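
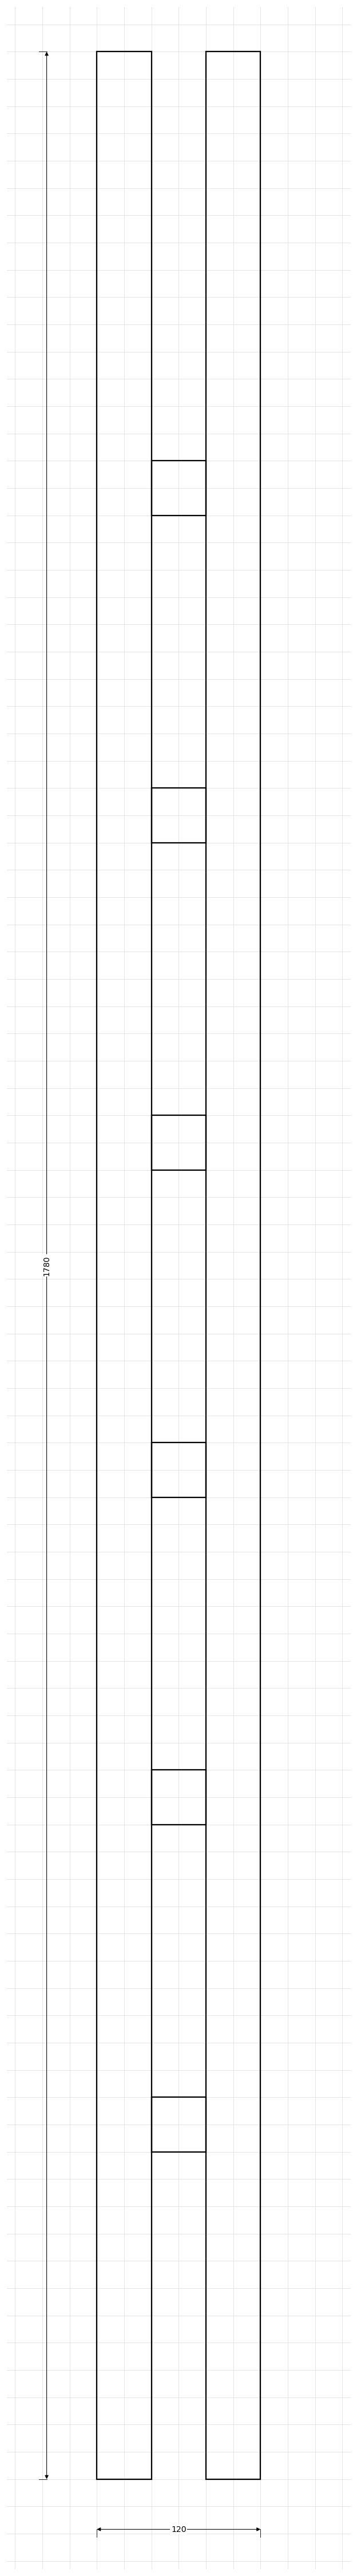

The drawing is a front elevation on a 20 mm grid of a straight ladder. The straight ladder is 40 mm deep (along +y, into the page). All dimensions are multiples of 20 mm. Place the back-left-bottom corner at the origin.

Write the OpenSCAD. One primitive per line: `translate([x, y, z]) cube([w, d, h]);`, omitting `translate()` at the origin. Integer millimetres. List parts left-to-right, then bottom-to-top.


cube([40, 40, 1780]);
translate([40, 0, 240]) cube([40, 40, 40]);
translate([40, 0, 480]) cube([40, 40, 40]);
translate([40, 0, 720]) cube([40, 40, 40]);
translate([40, 0, 960]) cube([40, 40, 40]);
translate([40, 0, 1200]) cube([40, 40, 40]);
translate([40, 0, 1440]) cube([40, 40, 40]);
translate([80, 0, 0]) cube([40, 40, 1780]);


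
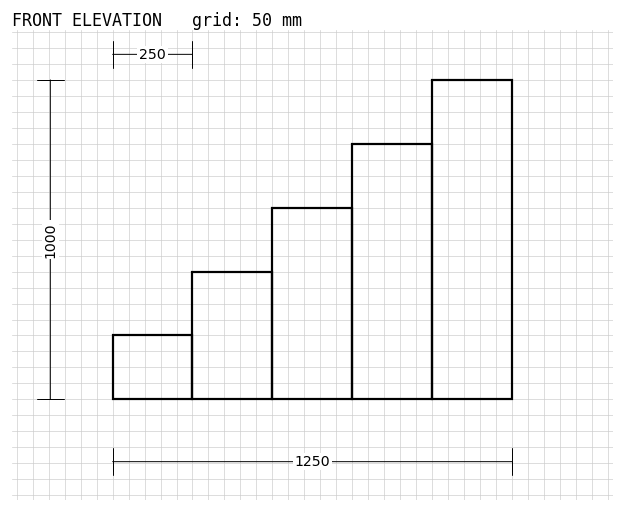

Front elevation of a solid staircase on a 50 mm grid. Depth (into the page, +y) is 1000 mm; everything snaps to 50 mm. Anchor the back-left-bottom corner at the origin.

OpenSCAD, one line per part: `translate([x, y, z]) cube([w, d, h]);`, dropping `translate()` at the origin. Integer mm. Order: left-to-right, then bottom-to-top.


cube([250, 1000, 200]);
translate([250, 0, 0]) cube([250, 1000, 400]);
translate([500, 0, 0]) cube([250, 1000, 600]);
translate([750, 0, 0]) cube([250, 1000, 800]);
translate([1000, 0, 0]) cube([250, 1000, 1000]);


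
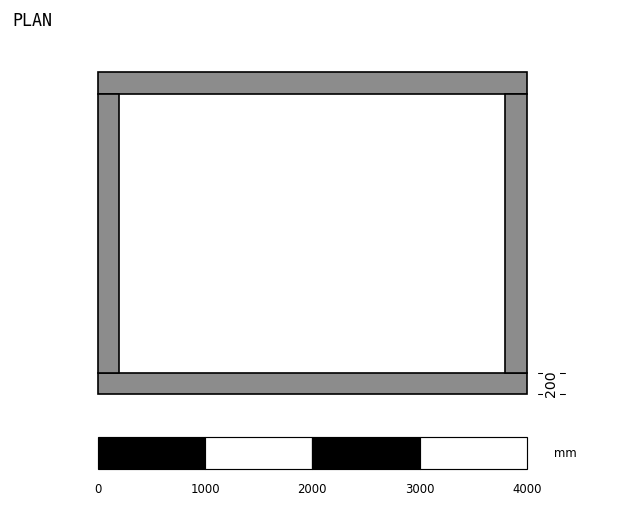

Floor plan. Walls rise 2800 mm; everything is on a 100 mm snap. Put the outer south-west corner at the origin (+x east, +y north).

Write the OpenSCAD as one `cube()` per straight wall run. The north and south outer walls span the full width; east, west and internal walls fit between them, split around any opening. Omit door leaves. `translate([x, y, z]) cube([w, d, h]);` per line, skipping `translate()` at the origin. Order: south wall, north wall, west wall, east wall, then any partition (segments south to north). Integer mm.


cube([4000, 200, 2800]);
translate([0, 2800, 0]) cube([4000, 200, 2800]);
translate([0, 200, 0]) cube([200, 2600, 2800]);
translate([3800, 200, 0]) cube([200, 2600, 2800]);


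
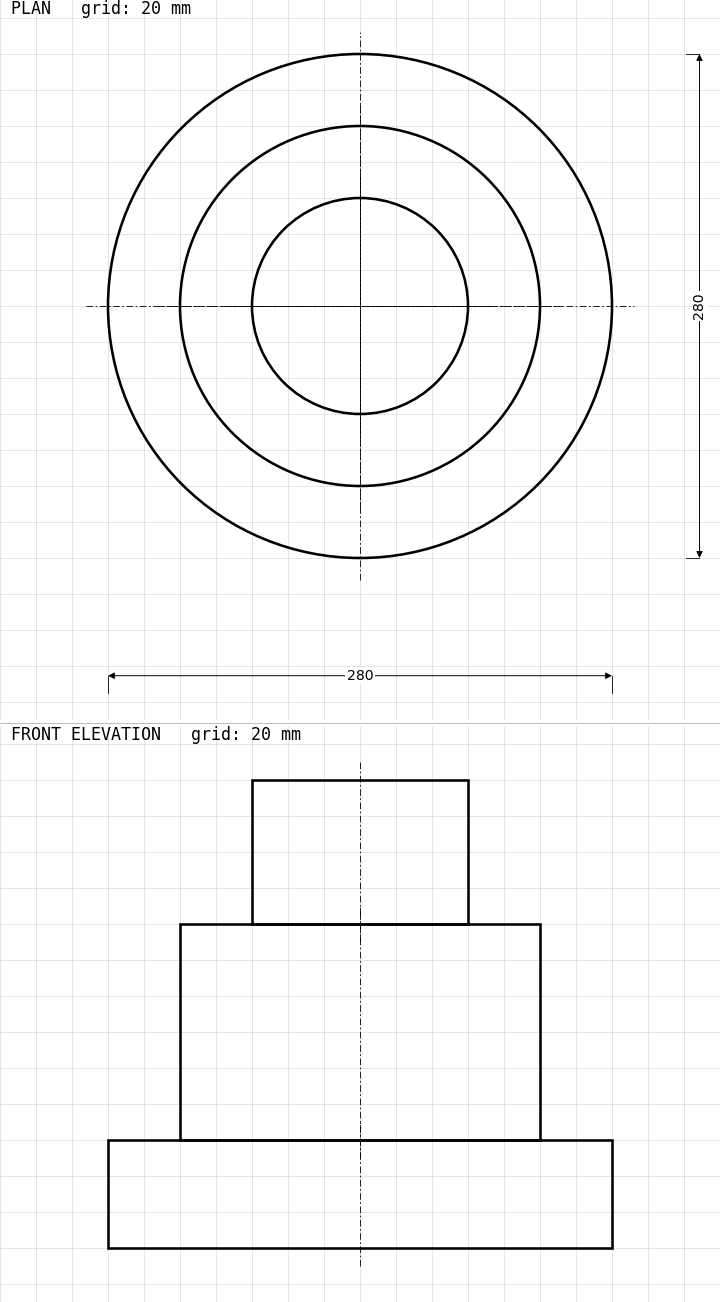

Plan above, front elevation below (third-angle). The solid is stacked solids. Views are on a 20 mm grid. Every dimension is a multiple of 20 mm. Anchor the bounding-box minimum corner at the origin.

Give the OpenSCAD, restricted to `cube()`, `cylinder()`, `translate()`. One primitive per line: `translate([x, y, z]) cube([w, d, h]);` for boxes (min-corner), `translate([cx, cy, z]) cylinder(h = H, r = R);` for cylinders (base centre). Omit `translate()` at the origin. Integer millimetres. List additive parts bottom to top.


translate([140, 140, 0]) cylinder(h = 60, r = 140);
translate([140, 140, 60]) cylinder(h = 120, r = 100);
translate([140, 140, 180]) cylinder(h = 80, r = 60);


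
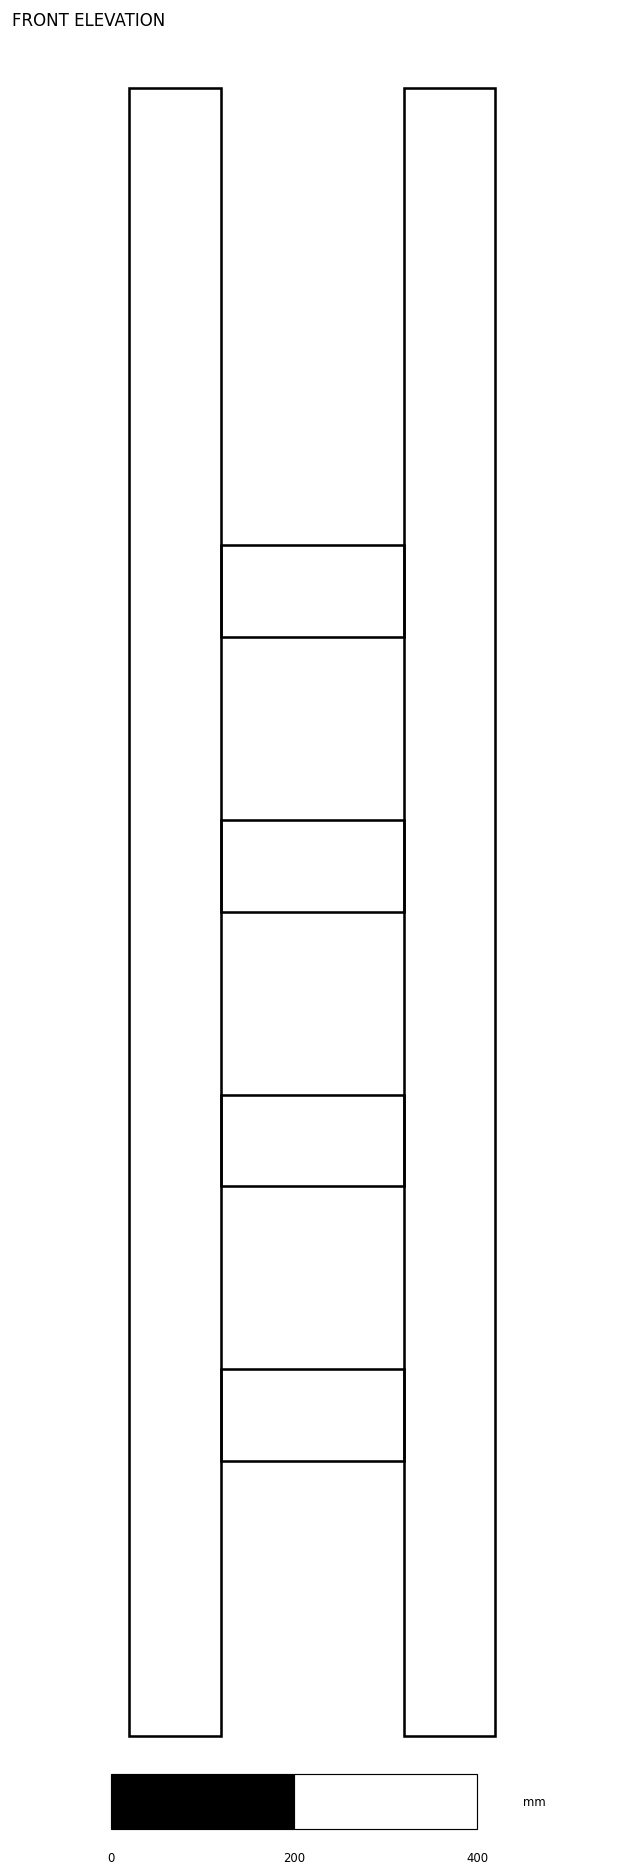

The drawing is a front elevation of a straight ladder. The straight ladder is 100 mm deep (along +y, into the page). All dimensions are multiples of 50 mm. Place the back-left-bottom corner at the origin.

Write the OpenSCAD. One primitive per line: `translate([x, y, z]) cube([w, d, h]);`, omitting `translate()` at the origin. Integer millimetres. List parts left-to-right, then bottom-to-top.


cube([100, 100, 1800]);
translate([100, 0, 300]) cube([200, 100, 100]);
translate([100, 0, 600]) cube([200, 100, 100]);
translate([100, 0, 900]) cube([200, 100, 100]);
translate([100, 0, 1200]) cube([200, 100, 100]);
translate([300, 0, 0]) cube([100, 100, 1800]);


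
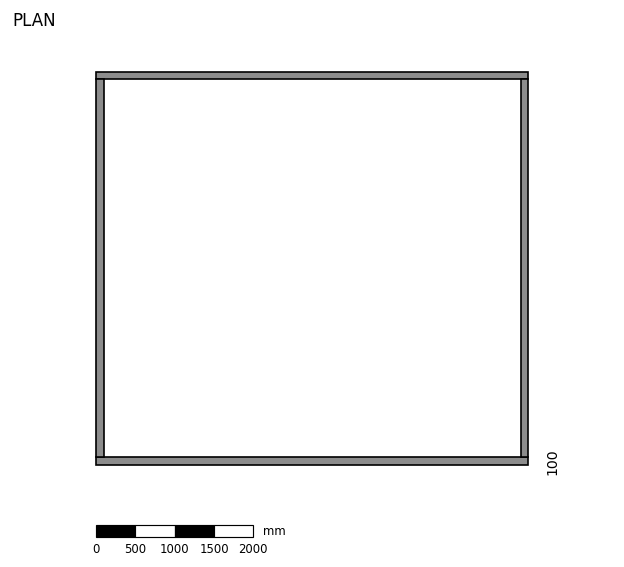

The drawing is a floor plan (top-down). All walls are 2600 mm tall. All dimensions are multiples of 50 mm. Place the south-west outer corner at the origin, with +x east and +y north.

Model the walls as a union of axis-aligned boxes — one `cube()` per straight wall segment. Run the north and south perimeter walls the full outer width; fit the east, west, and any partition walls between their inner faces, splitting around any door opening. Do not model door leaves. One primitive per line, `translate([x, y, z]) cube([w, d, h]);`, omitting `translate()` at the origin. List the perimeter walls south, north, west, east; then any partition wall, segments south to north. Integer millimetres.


cube([5500, 100, 2600]);
translate([0, 4900, 0]) cube([5500, 100, 2600]);
translate([0, 100, 0]) cube([100, 4800, 2600]);
translate([5400, 100, 0]) cube([100, 4800, 2600]);


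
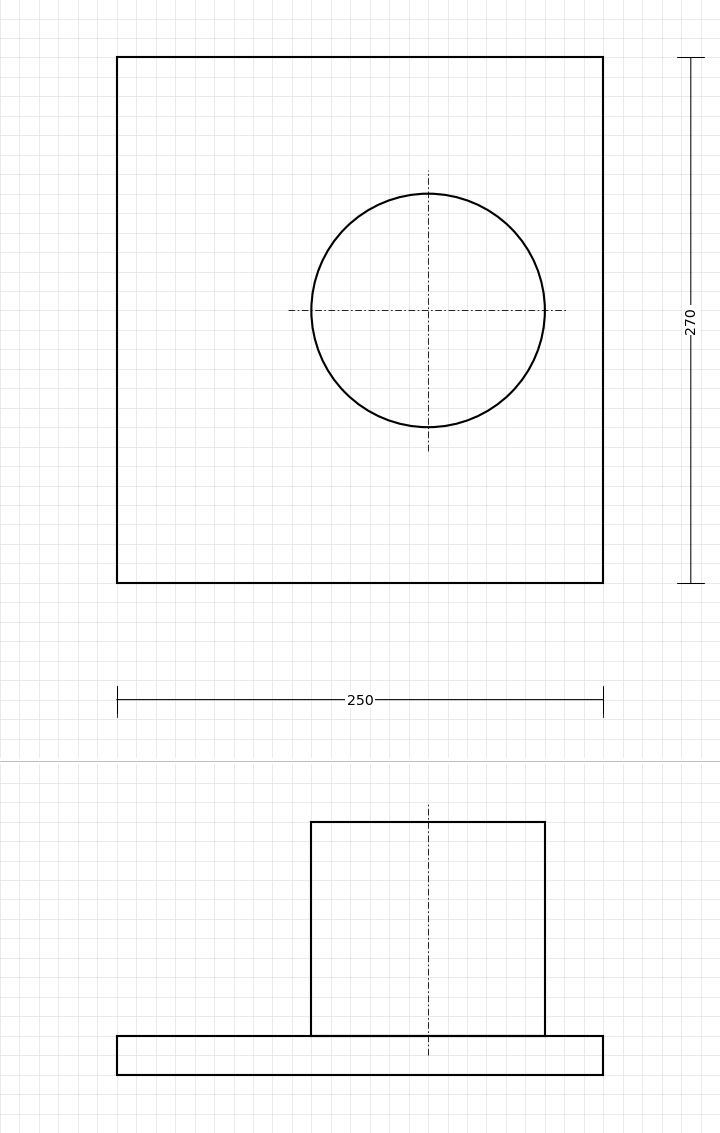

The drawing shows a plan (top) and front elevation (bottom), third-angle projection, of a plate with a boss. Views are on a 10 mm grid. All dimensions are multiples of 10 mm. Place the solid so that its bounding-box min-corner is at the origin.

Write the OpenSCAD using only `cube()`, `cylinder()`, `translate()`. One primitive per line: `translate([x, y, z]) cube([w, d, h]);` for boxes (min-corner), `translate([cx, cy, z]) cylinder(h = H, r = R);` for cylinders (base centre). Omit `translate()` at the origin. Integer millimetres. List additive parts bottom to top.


cube([250, 270, 20]);
translate([160, 140, 20]) cylinder(h = 110, r = 60);


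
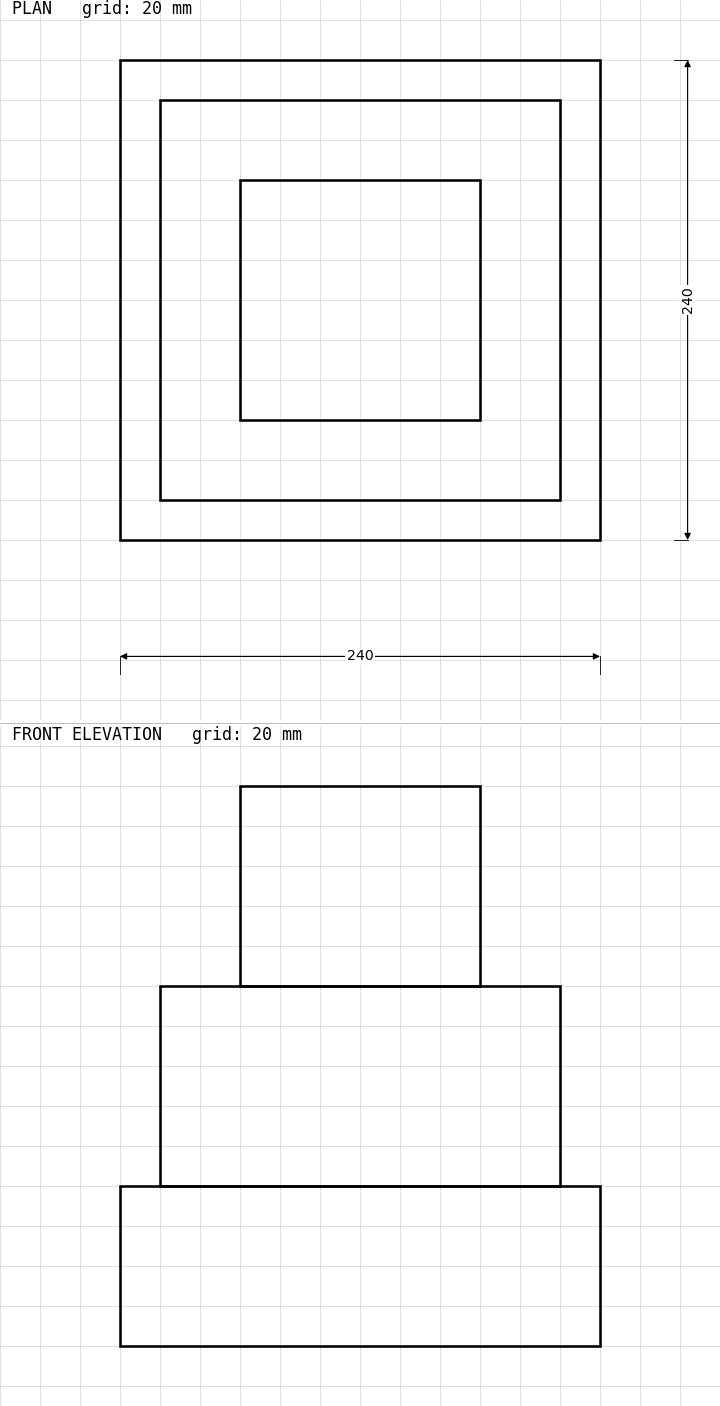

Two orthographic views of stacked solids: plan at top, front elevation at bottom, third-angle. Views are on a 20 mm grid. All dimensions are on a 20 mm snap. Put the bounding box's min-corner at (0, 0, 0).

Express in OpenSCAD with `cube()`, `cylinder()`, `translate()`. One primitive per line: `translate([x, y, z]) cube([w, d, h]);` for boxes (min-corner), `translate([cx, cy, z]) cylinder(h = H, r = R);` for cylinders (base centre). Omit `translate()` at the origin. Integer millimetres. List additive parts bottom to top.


cube([240, 240, 80]);
translate([20, 20, 80]) cube([200, 200, 100]);
translate([60, 60, 180]) cube([120, 120, 100]);


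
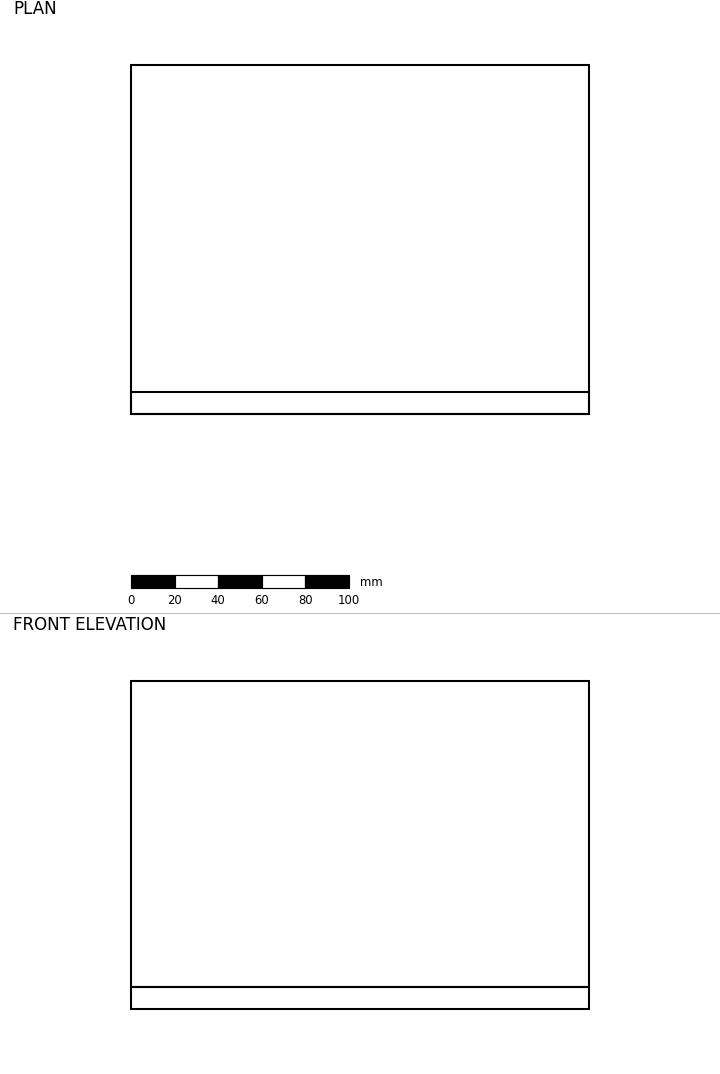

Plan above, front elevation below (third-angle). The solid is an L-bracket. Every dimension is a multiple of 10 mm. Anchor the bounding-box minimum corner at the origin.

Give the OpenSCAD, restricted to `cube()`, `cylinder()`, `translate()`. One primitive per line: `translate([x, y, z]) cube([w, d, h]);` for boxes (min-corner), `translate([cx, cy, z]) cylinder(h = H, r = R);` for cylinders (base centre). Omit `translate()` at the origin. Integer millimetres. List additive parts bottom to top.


cube([210, 160, 10]);
translate([0, 0, 10]) cube([210, 10, 140]);


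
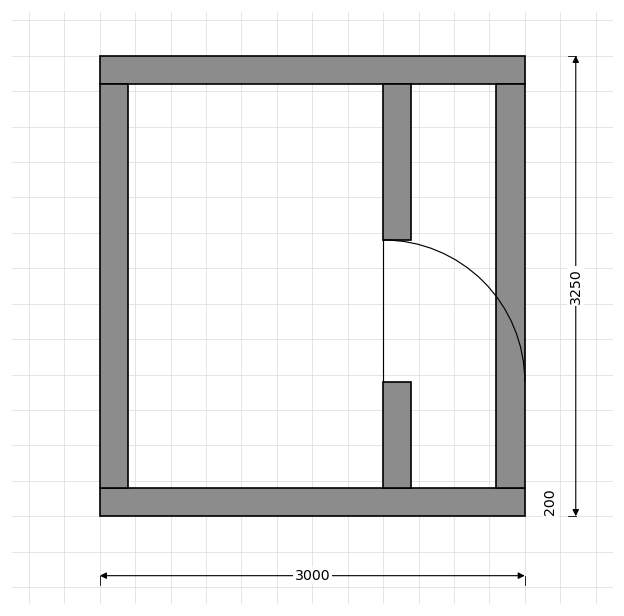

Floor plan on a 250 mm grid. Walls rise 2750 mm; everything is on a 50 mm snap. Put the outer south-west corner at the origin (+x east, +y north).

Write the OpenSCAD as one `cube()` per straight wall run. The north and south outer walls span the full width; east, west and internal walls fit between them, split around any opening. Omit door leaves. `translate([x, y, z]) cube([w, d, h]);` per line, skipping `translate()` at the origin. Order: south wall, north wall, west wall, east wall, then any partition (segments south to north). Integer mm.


cube([3000, 200, 2750]);
translate([0, 3050, 0]) cube([3000, 200, 2750]);
translate([0, 200, 0]) cube([200, 2850, 2750]);
translate([2800, 200, 0]) cube([200, 2850, 2750]);
translate([2000, 200, 0]) cube([200, 750, 2750]);
translate([2000, 1950, 0]) cube([200, 1100, 2750]);


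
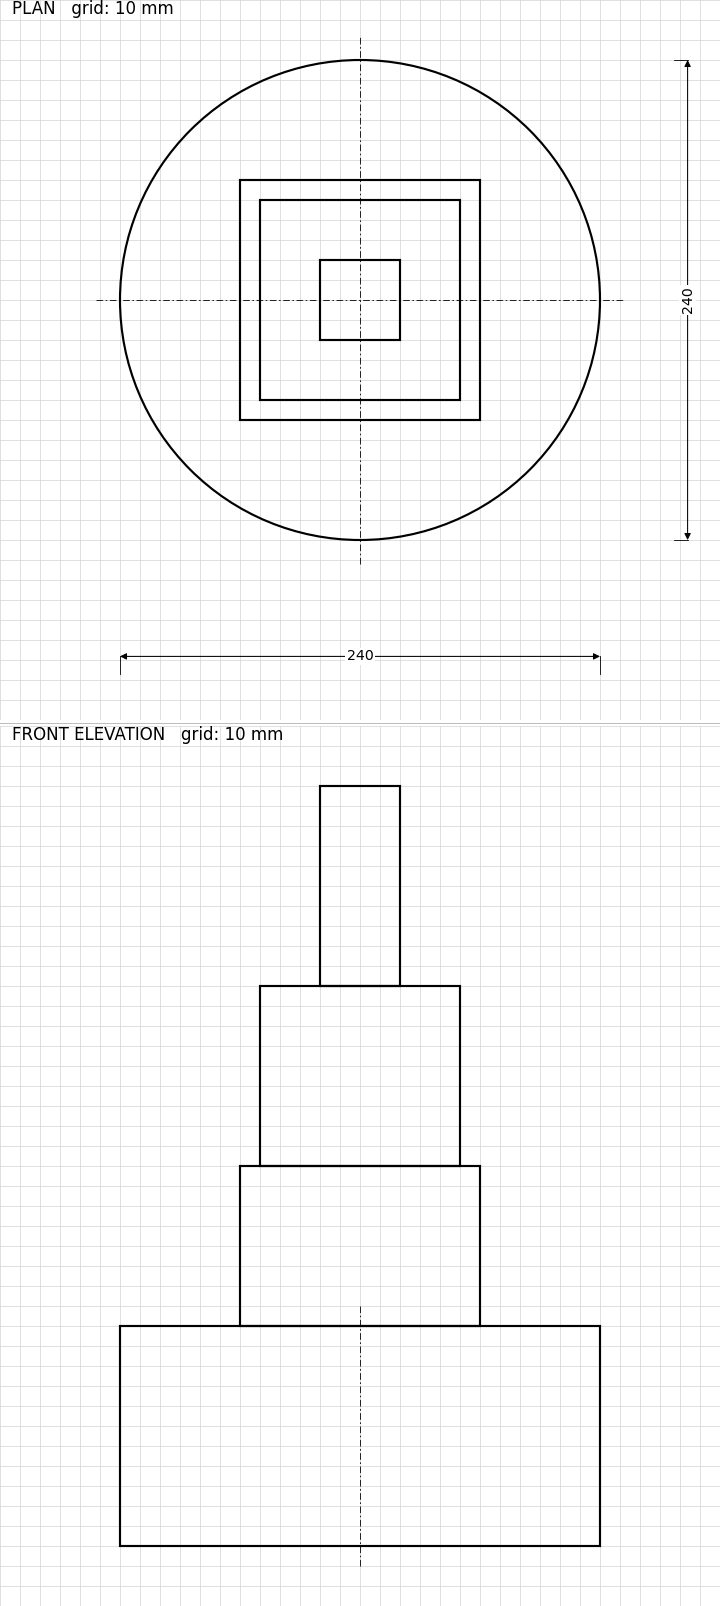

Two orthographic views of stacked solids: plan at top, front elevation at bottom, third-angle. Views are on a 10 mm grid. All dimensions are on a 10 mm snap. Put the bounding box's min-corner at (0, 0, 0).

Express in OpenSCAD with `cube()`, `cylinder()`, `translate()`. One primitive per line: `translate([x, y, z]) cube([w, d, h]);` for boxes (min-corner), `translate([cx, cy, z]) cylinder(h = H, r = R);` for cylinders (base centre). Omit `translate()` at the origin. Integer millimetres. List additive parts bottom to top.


translate([120, 120, 0]) cylinder(h = 110, r = 120);
translate([60, 60, 110]) cube([120, 120, 80]);
translate([70, 70, 190]) cube([100, 100, 90]);
translate([100, 100, 280]) cube([40, 40, 100]);


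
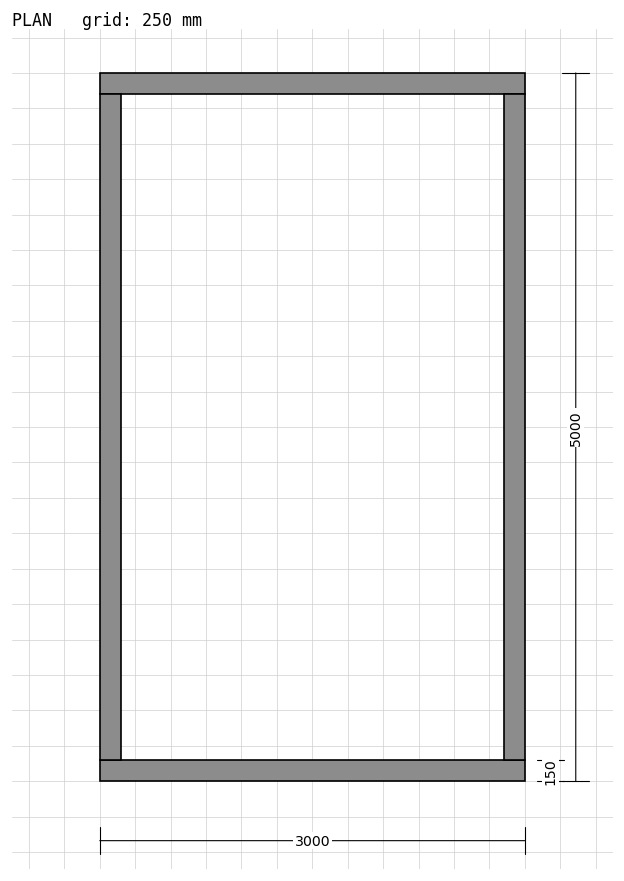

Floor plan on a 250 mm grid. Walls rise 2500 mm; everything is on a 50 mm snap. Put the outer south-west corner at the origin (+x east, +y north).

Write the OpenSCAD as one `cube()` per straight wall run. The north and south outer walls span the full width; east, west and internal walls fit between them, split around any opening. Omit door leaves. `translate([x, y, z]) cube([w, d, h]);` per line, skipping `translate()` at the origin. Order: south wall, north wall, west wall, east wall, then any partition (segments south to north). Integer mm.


cube([3000, 150, 2500]);
translate([0, 4850, 0]) cube([3000, 150, 2500]);
translate([0, 150, 0]) cube([150, 4700, 2500]);
translate([2850, 150, 0]) cube([150, 4700, 2500]);


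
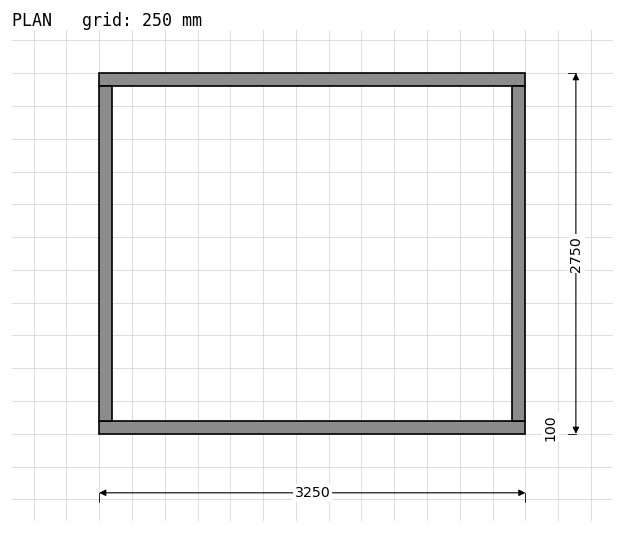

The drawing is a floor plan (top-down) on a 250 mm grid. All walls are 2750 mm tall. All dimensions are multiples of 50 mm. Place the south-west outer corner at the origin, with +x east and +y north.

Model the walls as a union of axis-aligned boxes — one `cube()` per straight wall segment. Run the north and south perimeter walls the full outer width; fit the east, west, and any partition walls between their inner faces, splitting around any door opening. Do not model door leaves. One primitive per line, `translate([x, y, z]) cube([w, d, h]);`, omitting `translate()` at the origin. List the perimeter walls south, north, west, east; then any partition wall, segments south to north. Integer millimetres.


cube([3250, 100, 2750]);
translate([0, 2650, 0]) cube([3250, 100, 2750]);
translate([0, 100, 0]) cube([100, 2550, 2750]);
translate([3150, 100, 0]) cube([100, 2550, 2750]);


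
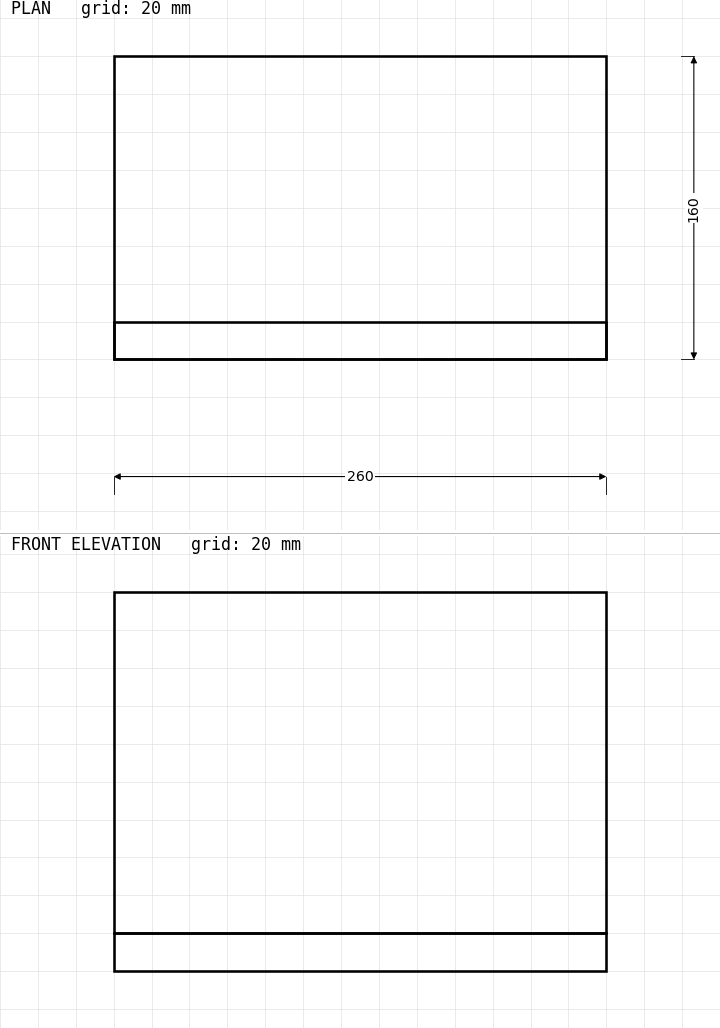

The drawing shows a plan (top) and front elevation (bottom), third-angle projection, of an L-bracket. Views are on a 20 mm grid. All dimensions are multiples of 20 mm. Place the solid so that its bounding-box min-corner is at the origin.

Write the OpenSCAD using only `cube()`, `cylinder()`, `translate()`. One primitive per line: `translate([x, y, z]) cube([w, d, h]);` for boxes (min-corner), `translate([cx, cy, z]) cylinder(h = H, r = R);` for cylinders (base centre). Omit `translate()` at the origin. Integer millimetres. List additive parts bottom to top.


cube([260, 160, 20]);
translate([0, 0, 20]) cube([260, 20, 180]);


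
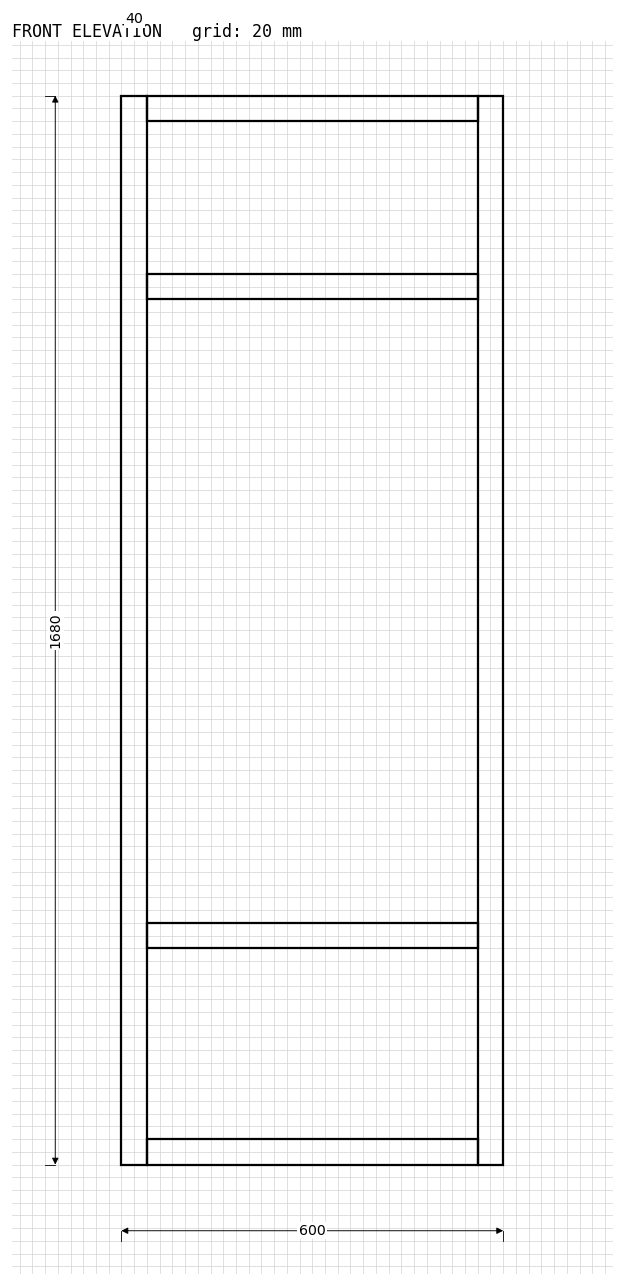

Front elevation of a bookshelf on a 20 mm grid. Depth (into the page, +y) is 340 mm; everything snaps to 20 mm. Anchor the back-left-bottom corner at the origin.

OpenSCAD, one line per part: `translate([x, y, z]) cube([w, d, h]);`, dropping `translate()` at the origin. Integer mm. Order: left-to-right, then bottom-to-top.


cube([40, 340, 1680]);
translate([40, 0, 0]) cube([520, 340, 40]);
translate([40, 0, 340]) cube([520, 340, 40]);
translate([40, 0, 1360]) cube([520, 340, 40]);
translate([40, 0, 1640]) cube([520, 340, 40]);
translate([560, 0, 0]) cube([40, 340, 1680]);


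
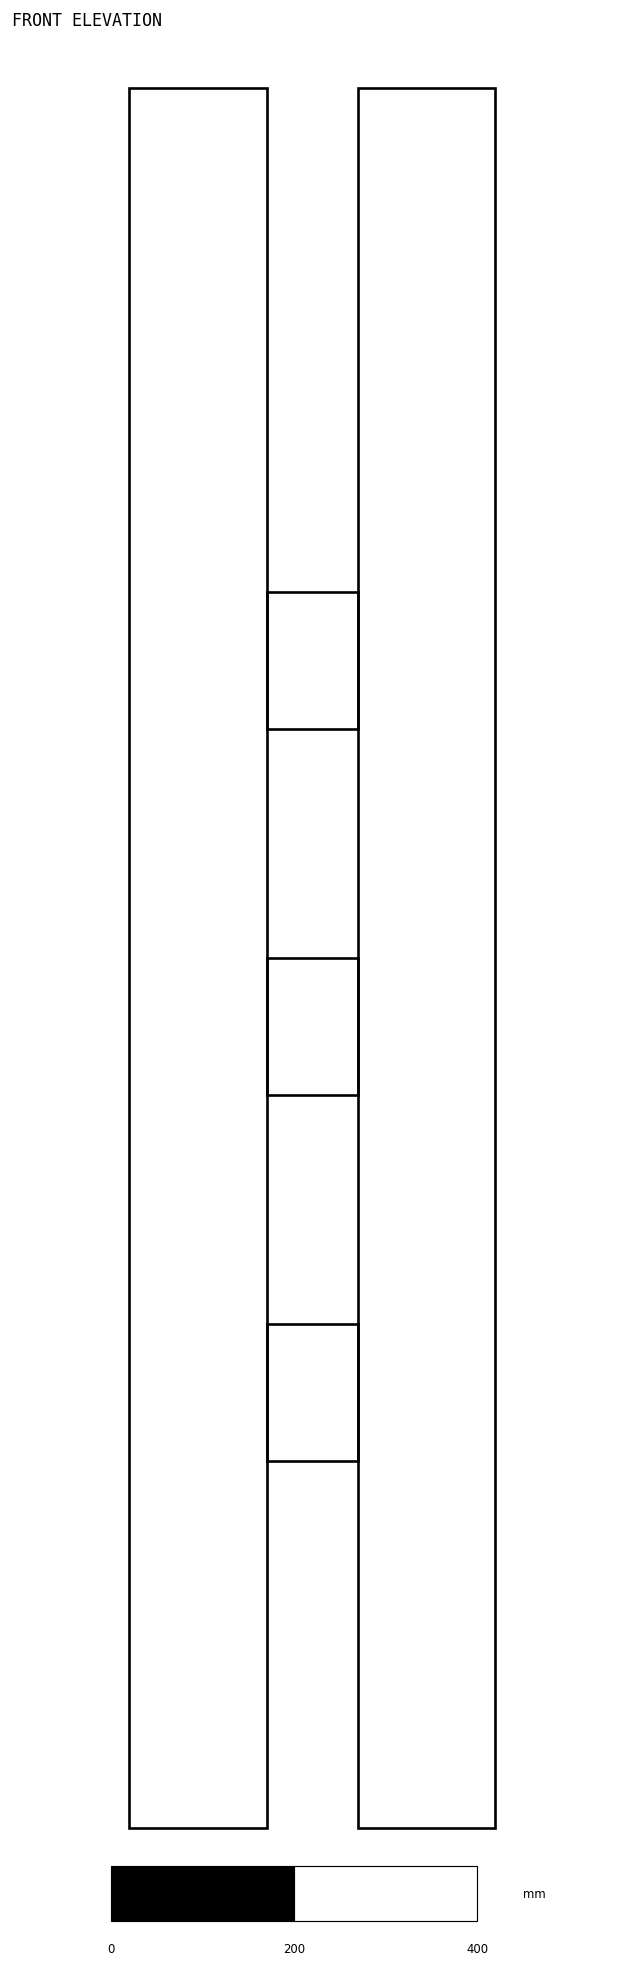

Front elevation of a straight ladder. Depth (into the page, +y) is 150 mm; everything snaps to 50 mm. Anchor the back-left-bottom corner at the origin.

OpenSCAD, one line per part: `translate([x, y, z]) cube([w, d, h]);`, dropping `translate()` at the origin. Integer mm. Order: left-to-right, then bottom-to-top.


cube([150, 150, 1900]);
translate([150, 0, 400]) cube([100, 150, 150]);
translate([150, 0, 800]) cube([100, 150, 150]);
translate([150, 0, 1200]) cube([100, 150, 150]);
translate([250, 0, 0]) cube([150, 150, 1900]);


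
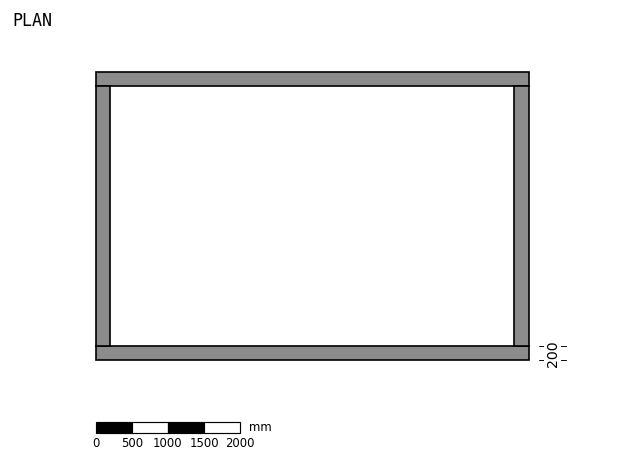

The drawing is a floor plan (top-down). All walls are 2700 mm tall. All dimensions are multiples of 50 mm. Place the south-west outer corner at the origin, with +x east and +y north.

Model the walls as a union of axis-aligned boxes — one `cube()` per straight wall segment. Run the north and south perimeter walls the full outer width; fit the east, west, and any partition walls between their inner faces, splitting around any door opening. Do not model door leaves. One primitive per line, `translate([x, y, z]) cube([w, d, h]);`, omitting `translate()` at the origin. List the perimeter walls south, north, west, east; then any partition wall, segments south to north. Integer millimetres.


cube([6000, 200, 2700]);
translate([0, 3800, 0]) cube([6000, 200, 2700]);
translate([0, 200, 0]) cube([200, 3600, 2700]);
translate([5800, 200, 0]) cube([200, 3600, 2700]);


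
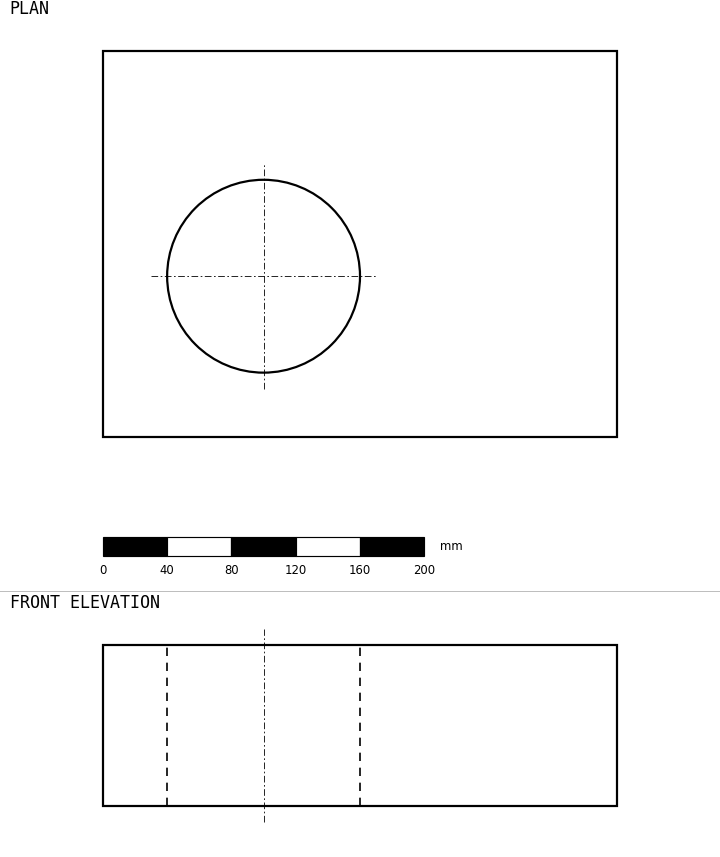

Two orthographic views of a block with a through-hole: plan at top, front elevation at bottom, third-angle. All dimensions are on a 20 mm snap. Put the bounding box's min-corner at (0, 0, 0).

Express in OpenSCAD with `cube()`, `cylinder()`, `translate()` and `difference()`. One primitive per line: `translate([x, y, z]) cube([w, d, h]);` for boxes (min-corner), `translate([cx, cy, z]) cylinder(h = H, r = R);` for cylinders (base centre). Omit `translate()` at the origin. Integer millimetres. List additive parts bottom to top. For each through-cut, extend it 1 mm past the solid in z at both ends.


difference() {
  cube([320, 240, 100]);
  translate([100, 100, -1]) cylinder(h = 102, r = 60);
}


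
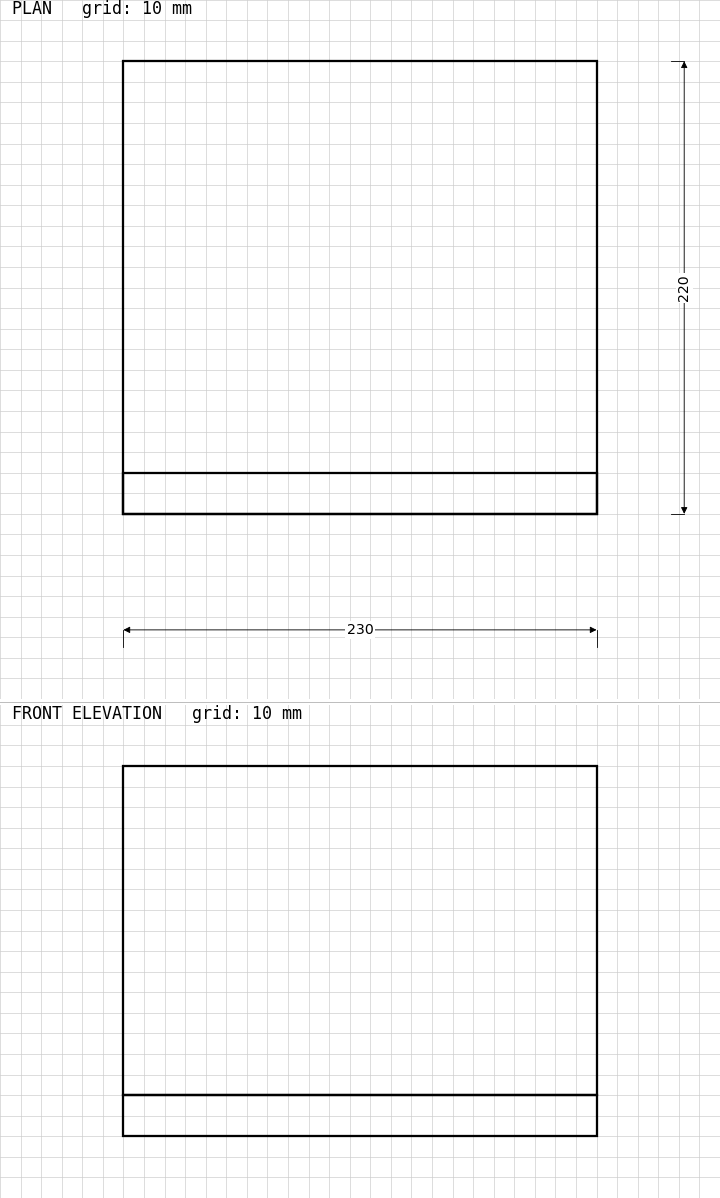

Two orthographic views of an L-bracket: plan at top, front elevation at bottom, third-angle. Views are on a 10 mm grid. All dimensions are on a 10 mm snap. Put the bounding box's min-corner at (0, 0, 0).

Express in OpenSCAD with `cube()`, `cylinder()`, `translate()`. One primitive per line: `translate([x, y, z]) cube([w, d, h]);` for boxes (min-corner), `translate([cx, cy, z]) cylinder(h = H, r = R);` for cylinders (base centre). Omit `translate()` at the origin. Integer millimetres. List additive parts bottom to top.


cube([230, 220, 20]);
translate([0, 0, 20]) cube([230, 20, 160]);


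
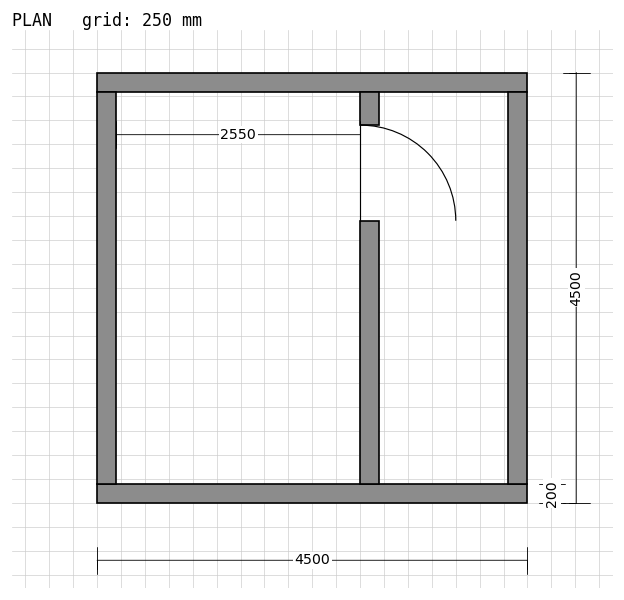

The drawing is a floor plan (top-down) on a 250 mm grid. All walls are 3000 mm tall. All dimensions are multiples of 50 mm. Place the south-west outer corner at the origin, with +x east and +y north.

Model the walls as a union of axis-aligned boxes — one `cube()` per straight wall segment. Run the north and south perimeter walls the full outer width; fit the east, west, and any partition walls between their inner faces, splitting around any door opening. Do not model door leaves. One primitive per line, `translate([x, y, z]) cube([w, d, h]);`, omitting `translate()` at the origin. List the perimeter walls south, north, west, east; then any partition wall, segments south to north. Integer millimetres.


cube([4500, 200, 3000]);
translate([0, 4300, 0]) cube([4500, 200, 3000]);
translate([0, 200, 0]) cube([200, 4100, 3000]);
translate([4300, 200, 0]) cube([200, 4100, 3000]);
translate([2750, 200, 0]) cube([200, 2750, 3000]);
translate([2750, 3950, 0]) cube([200, 350, 3000]);


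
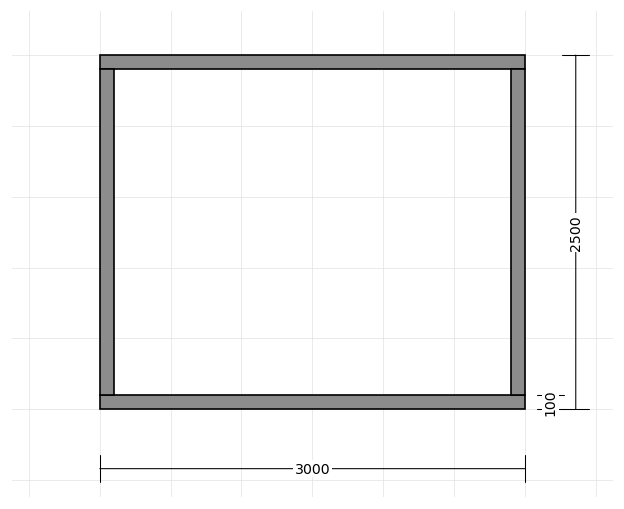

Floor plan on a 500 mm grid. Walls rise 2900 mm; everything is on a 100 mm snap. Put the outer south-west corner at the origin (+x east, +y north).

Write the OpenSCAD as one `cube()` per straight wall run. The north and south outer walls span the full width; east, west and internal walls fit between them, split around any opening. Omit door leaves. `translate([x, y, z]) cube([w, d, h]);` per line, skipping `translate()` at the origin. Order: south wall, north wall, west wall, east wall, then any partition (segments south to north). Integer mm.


cube([3000, 100, 2900]);
translate([0, 2400, 0]) cube([3000, 100, 2900]);
translate([0, 100, 0]) cube([100, 2300, 2900]);
translate([2900, 100, 0]) cube([100, 2300, 2900]);


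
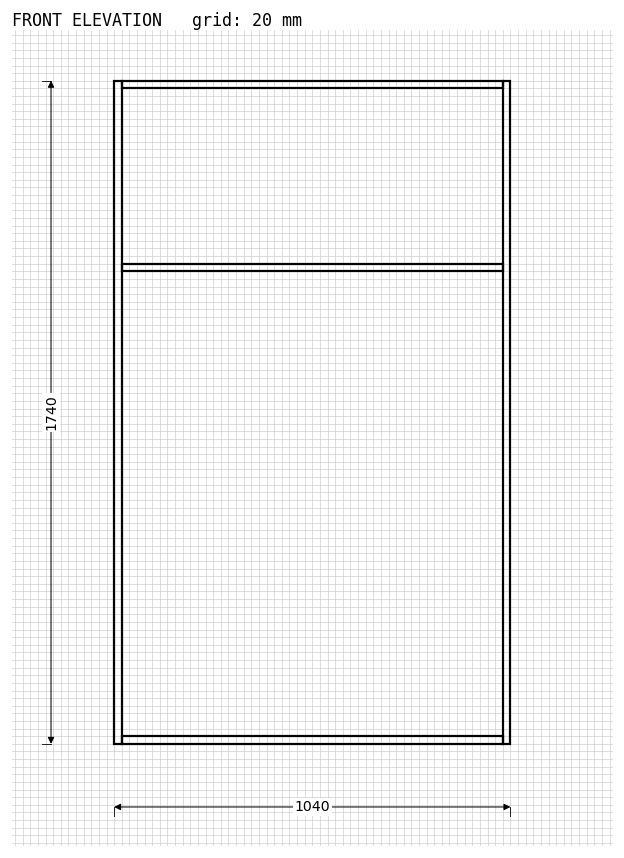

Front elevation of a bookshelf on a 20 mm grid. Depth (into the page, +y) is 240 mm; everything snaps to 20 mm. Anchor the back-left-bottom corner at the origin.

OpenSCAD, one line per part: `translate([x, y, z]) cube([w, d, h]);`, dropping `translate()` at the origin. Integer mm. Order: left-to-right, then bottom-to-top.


cube([20, 240, 1740]);
translate([20, 0, 0]) cube([1000, 240, 20]);
translate([20, 0, 1240]) cube([1000, 240, 20]);
translate([20, 0, 1720]) cube([1000, 240, 20]);
translate([1020, 0, 0]) cube([20, 240, 1740]);


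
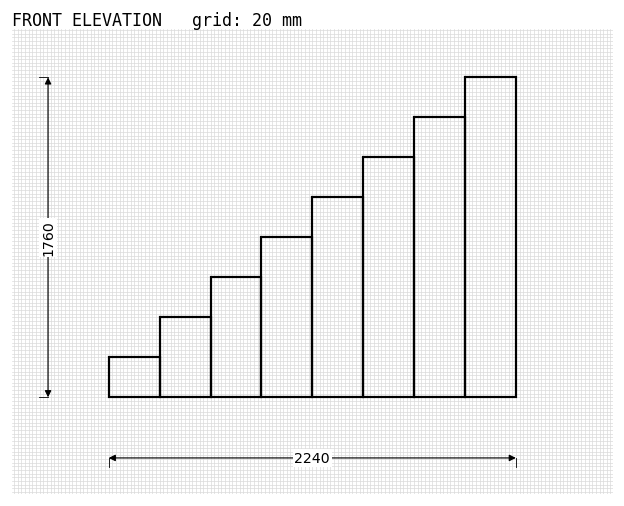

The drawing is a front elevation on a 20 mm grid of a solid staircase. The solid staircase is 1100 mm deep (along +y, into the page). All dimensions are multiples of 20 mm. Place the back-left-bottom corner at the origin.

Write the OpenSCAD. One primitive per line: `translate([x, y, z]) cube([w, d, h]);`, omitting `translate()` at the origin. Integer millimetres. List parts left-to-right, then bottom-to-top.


cube([280, 1100, 220]);
translate([280, 0, 0]) cube([280, 1100, 440]);
translate([560, 0, 0]) cube([280, 1100, 660]);
translate([840, 0, 0]) cube([280, 1100, 880]);
translate([1120, 0, 0]) cube([280, 1100, 1100]);
translate([1400, 0, 0]) cube([280, 1100, 1320]);
translate([1680, 0, 0]) cube([280, 1100, 1540]);
translate([1960, 0, 0]) cube([280, 1100, 1760]);


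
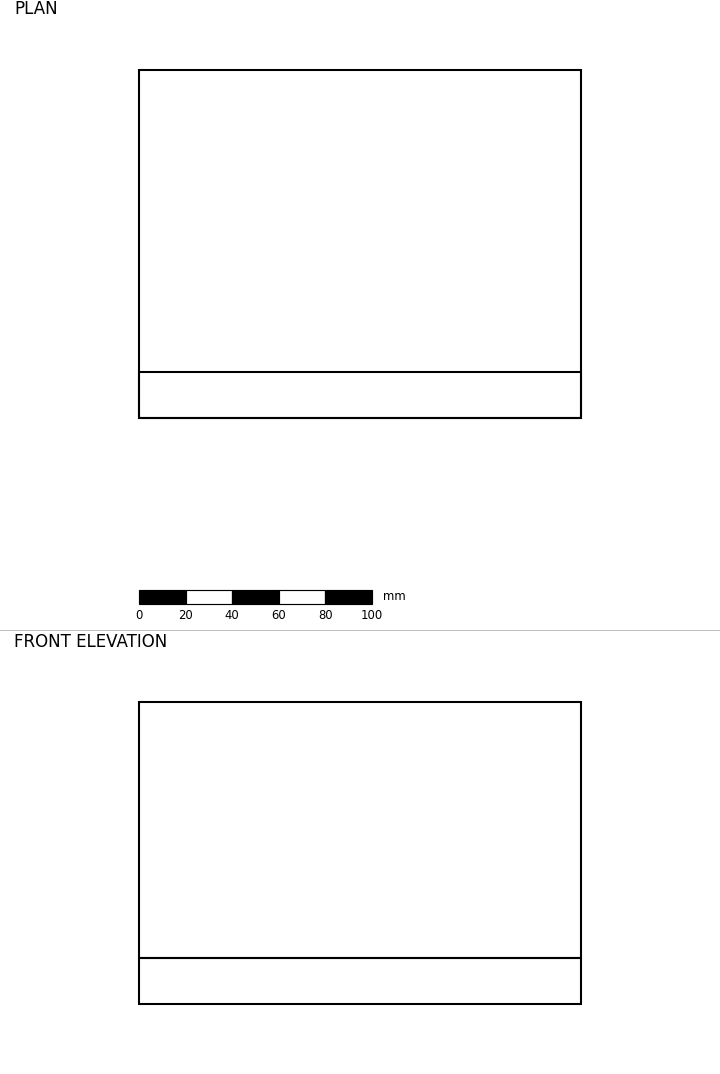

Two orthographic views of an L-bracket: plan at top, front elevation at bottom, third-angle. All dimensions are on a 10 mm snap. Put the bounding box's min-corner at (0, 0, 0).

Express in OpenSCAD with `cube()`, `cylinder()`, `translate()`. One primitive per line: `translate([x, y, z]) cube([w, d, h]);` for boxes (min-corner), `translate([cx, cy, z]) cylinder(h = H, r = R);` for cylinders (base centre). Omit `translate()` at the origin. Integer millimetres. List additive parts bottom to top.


cube([190, 150, 20]);
translate([0, 0, 20]) cube([190, 20, 110]);


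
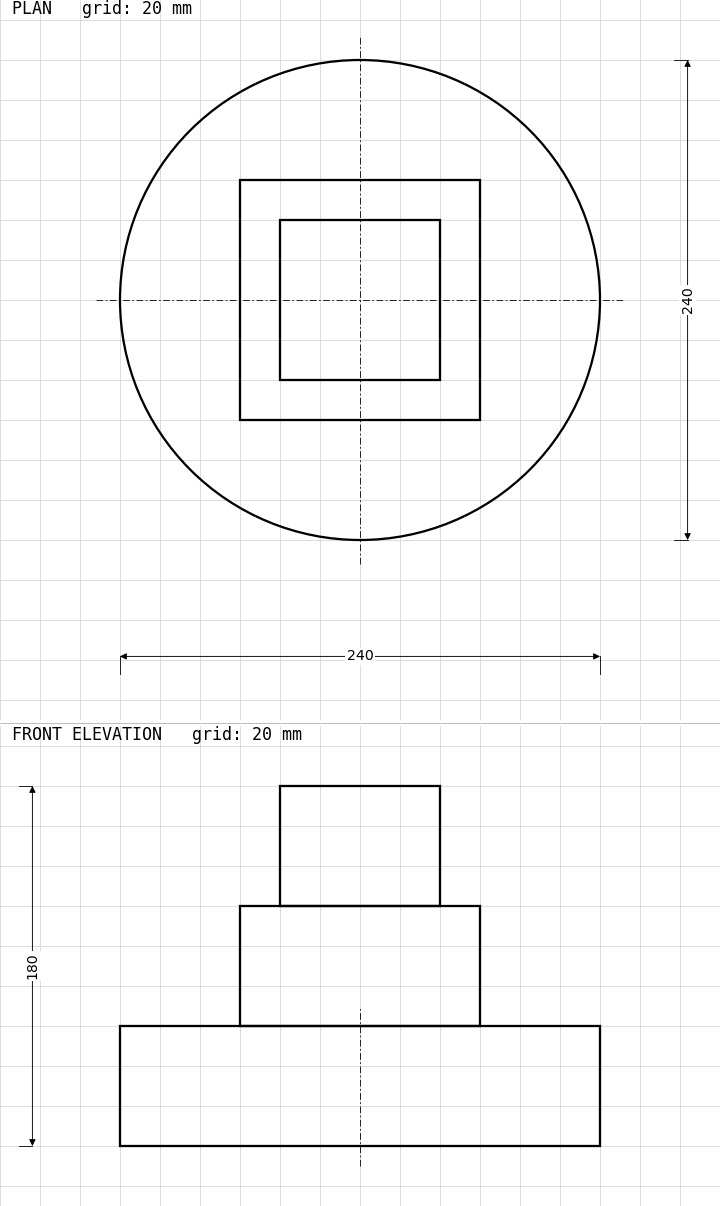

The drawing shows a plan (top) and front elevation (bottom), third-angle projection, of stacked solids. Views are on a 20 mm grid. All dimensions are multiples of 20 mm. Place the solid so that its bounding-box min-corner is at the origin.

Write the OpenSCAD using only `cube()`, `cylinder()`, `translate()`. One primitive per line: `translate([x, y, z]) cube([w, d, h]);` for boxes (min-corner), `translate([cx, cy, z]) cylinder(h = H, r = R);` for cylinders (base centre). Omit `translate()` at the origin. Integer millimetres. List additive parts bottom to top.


translate([120, 120, 0]) cylinder(h = 60, r = 120);
translate([60, 60, 60]) cube([120, 120, 60]);
translate([80, 80, 120]) cube([80, 80, 60]);


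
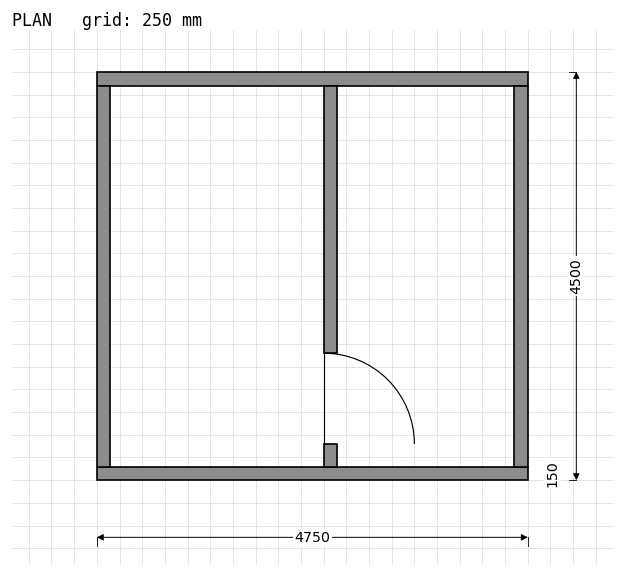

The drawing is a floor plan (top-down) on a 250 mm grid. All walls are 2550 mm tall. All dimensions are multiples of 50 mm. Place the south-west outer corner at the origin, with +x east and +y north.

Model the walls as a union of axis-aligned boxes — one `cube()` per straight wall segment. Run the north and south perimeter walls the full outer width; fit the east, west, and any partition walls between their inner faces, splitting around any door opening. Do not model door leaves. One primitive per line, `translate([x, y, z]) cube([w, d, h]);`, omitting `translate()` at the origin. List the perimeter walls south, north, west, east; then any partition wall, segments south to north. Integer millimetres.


cube([4750, 150, 2550]);
translate([0, 4350, 0]) cube([4750, 150, 2550]);
translate([0, 150, 0]) cube([150, 4200, 2550]);
translate([4600, 150, 0]) cube([150, 4200, 2550]);
translate([2500, 150, 0]) cube([150, 250, 2550]);
translate([2500, 1400, 0]) cube([150, 2950, 2550]);


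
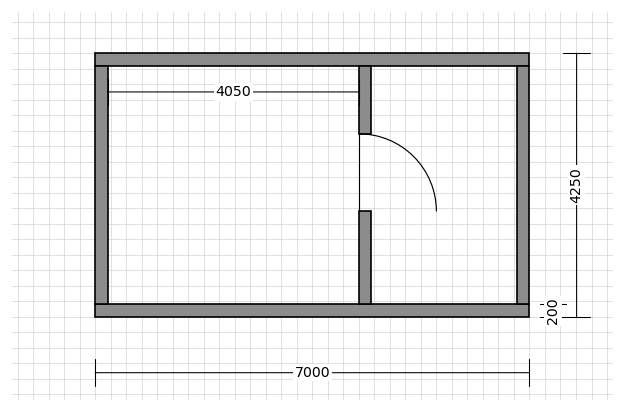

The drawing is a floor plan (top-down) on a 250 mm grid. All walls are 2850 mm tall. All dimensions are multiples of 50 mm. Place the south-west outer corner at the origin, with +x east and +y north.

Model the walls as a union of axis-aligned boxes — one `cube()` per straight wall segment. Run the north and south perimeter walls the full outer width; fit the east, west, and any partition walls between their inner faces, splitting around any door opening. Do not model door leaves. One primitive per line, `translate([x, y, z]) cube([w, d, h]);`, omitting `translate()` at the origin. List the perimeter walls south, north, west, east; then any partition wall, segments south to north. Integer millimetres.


cube([7000, 200, 2850]);
translate([0, 4050, 0]) cube([7000, 200, 2850]);
translate([0, 200, 0]) cube([200, 3850, 2850]);
translate([6800, 200, 0]) cube([200, 3850, 2850]);
translate([4250, 200, 0]) cube([200, 1500, 2850]);
translate([4250, 2950, 0]) cube([200, 1100, 2850]);


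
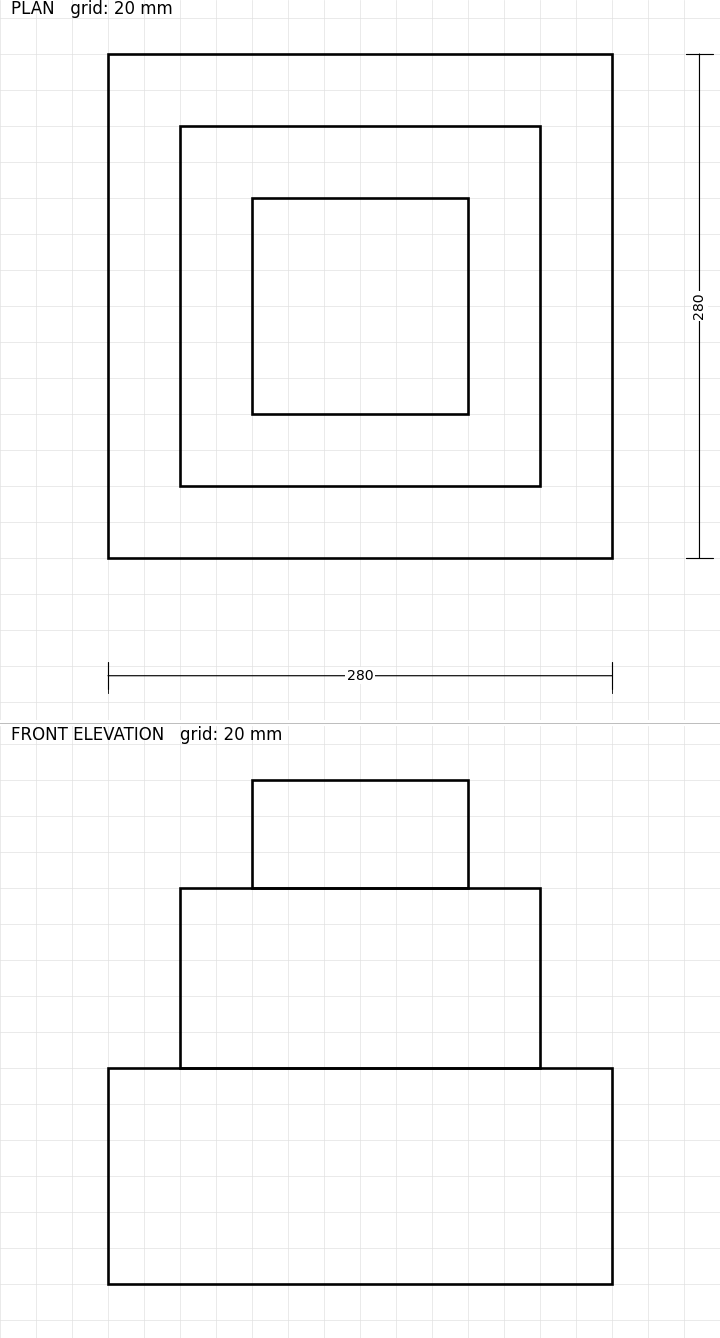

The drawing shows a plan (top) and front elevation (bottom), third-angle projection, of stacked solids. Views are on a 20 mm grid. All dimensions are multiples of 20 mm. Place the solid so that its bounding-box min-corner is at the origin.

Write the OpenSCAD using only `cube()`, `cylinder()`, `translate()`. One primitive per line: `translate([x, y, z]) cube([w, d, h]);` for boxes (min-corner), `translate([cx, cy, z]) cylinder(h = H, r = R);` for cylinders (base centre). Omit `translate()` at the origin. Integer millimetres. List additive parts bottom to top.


cube([280, 280, 120]);
translate([40, 40, 120]) cube([200, 200, 100]);
translate([80, 80, 220]) cube([120, 120, 60]);


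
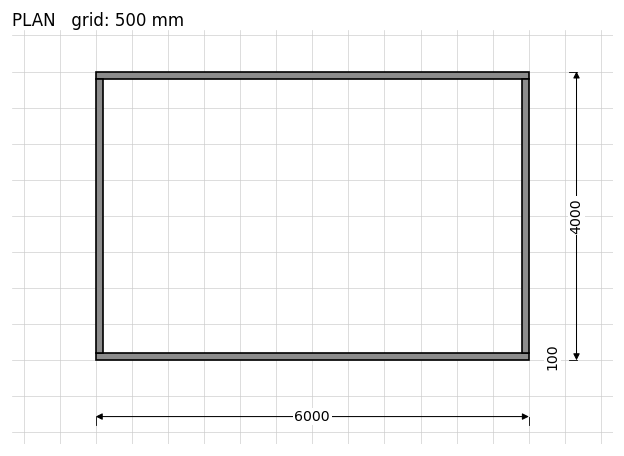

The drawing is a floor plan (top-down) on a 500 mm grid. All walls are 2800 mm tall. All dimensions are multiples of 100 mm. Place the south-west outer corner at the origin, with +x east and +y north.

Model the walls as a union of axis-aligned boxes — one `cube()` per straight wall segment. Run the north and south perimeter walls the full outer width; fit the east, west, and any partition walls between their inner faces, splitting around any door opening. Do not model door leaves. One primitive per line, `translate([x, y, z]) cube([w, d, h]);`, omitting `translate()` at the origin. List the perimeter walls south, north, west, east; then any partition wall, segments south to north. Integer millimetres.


cube([6000, 100, 2800]);
translate([0, 3900, 0]) cube([6000, 100, 2800]);
translate([0, 100, 0]) cube([100, 3800, 2800]);
translate([5900, 100, 0]) cube([100, 3800, 2800]);


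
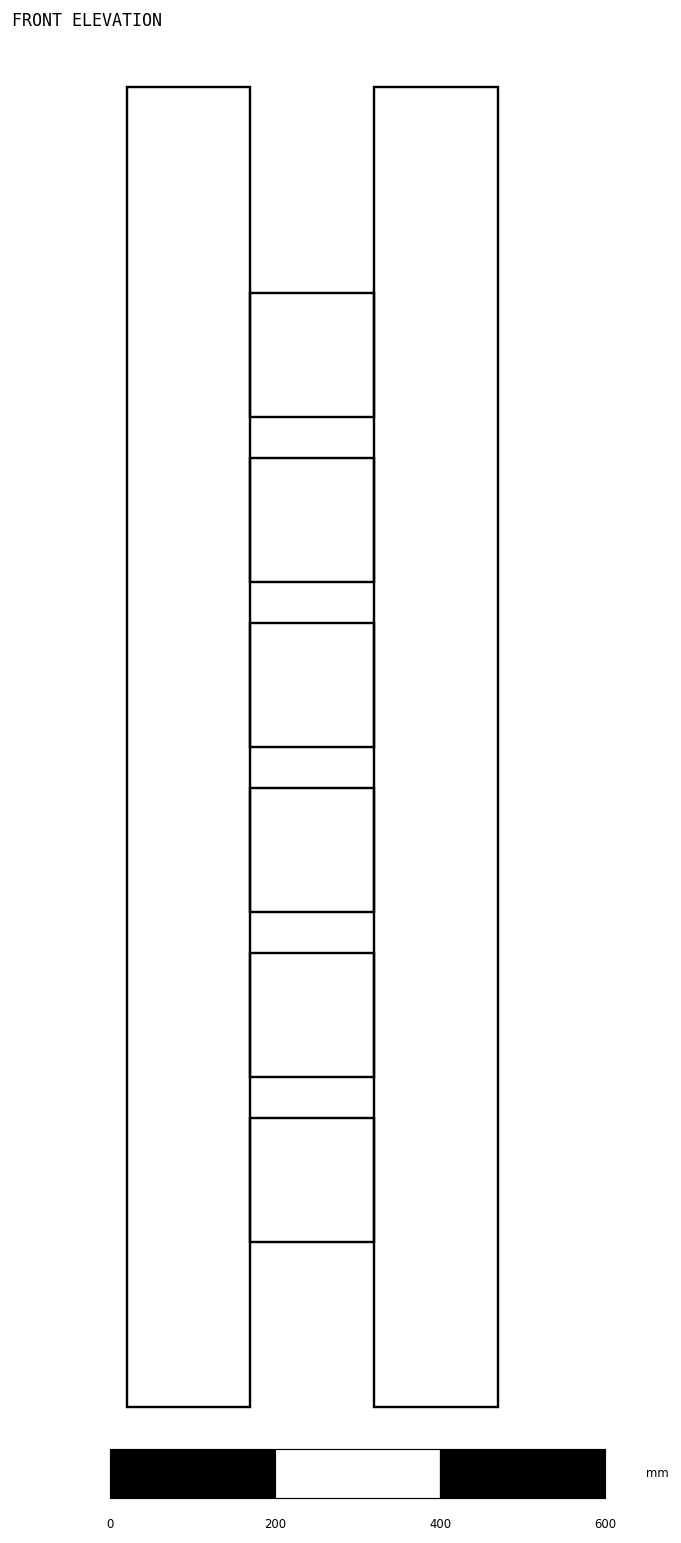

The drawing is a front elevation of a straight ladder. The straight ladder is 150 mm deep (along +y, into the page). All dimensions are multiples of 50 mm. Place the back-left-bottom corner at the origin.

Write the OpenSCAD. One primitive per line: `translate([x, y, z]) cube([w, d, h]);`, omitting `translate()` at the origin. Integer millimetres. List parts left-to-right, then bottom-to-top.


cube([150, 150, 1600]);
translate([150, 0, 200]) cube([150, 150, 150]);
translate([150, 0, 400]) cube([150, 150, 150]);
translate([150, 0, 600]) cube([150, 150, 150]);
translate([150, 0, 800]) cube([150, 150, 150]);
translate([150, 0, 1000]) cube([150, 150, 150]);
translate([150, 0, 1200]) cube([150, 150, 150]);
translate([300, 0, 0]) cube([150, 150, 1600]);


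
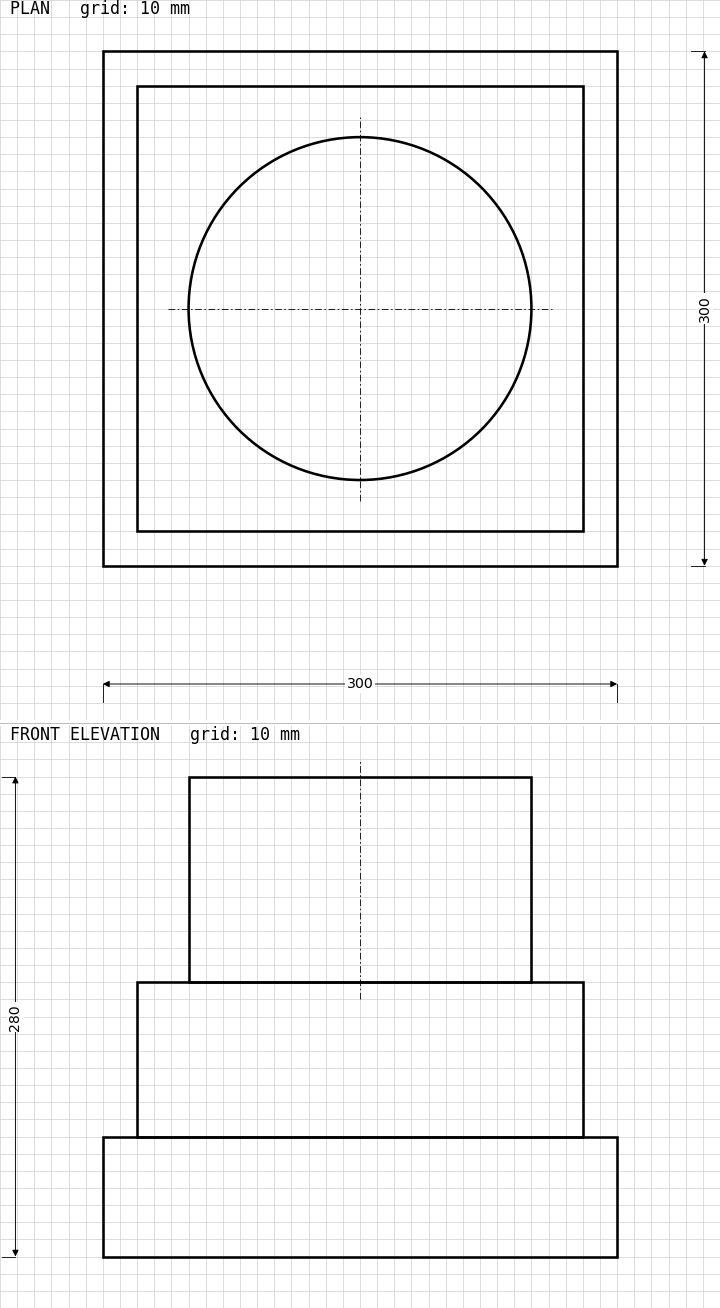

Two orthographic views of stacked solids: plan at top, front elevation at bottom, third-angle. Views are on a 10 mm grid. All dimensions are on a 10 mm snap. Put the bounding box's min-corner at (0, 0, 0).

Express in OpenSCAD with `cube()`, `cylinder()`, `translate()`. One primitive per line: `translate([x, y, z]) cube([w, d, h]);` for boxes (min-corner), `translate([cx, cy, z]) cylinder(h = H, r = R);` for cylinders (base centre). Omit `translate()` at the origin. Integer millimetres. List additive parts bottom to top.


cube([300, 300, 70]);
translate([20, 20, 70]) cube([260, 260, 90]);
translate([150, 150, 160]) cylinder(h = 120, r = 100);


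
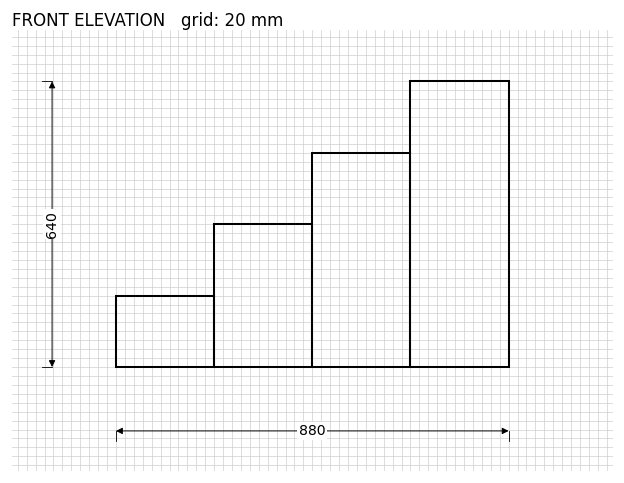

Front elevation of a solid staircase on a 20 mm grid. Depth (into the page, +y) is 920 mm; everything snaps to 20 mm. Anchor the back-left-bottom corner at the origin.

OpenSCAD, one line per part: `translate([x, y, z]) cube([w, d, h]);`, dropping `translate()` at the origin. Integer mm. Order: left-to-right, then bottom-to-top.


cube([220, 920, 160]);
translate([220, 0, 0]) cube([220, 920, 320]);
translate([440, 0, 0]) cube([220, 920, 480]);
translate([660, 0, 0]) cube([220, 920, 640]);


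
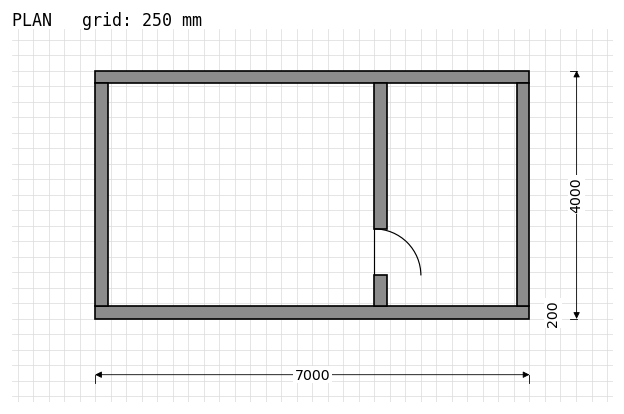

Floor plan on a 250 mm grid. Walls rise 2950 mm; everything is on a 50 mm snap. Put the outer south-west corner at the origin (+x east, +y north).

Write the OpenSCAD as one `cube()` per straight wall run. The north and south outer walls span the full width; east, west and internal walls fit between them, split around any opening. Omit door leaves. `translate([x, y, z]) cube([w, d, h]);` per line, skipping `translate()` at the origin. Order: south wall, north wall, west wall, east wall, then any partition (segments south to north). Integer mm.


cube([7000, 200, 2950]);
translate([0, 3800, 0]) cube([7000, 200, 2950]);
translate([0, 200, 0]) cube([200, 3600, 2950]);
translate([6800, 200, 0]) cube([200, 3600, 2950]);
translate([4500, 200, 0]) cube([200, 500, 2950]);
translate([4500, 1450, 0]) cube([200, 2350, 2950]);


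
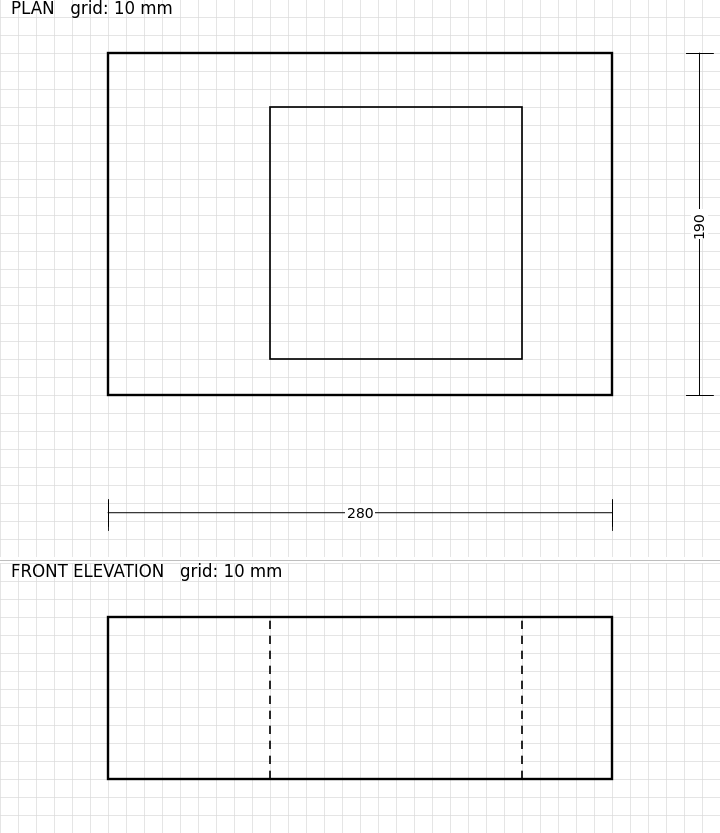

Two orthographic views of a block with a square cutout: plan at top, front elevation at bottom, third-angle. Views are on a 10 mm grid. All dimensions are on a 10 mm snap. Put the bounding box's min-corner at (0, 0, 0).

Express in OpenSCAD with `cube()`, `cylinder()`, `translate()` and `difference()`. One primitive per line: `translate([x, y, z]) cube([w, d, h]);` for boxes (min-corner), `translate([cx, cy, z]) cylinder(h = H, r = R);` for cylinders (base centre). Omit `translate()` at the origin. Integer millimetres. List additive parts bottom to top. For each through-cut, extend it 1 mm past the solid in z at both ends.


difference() {
  cube([280, 190, 90]);
  translate([90, 20, -1]) cube([140, 140, 92]);
}


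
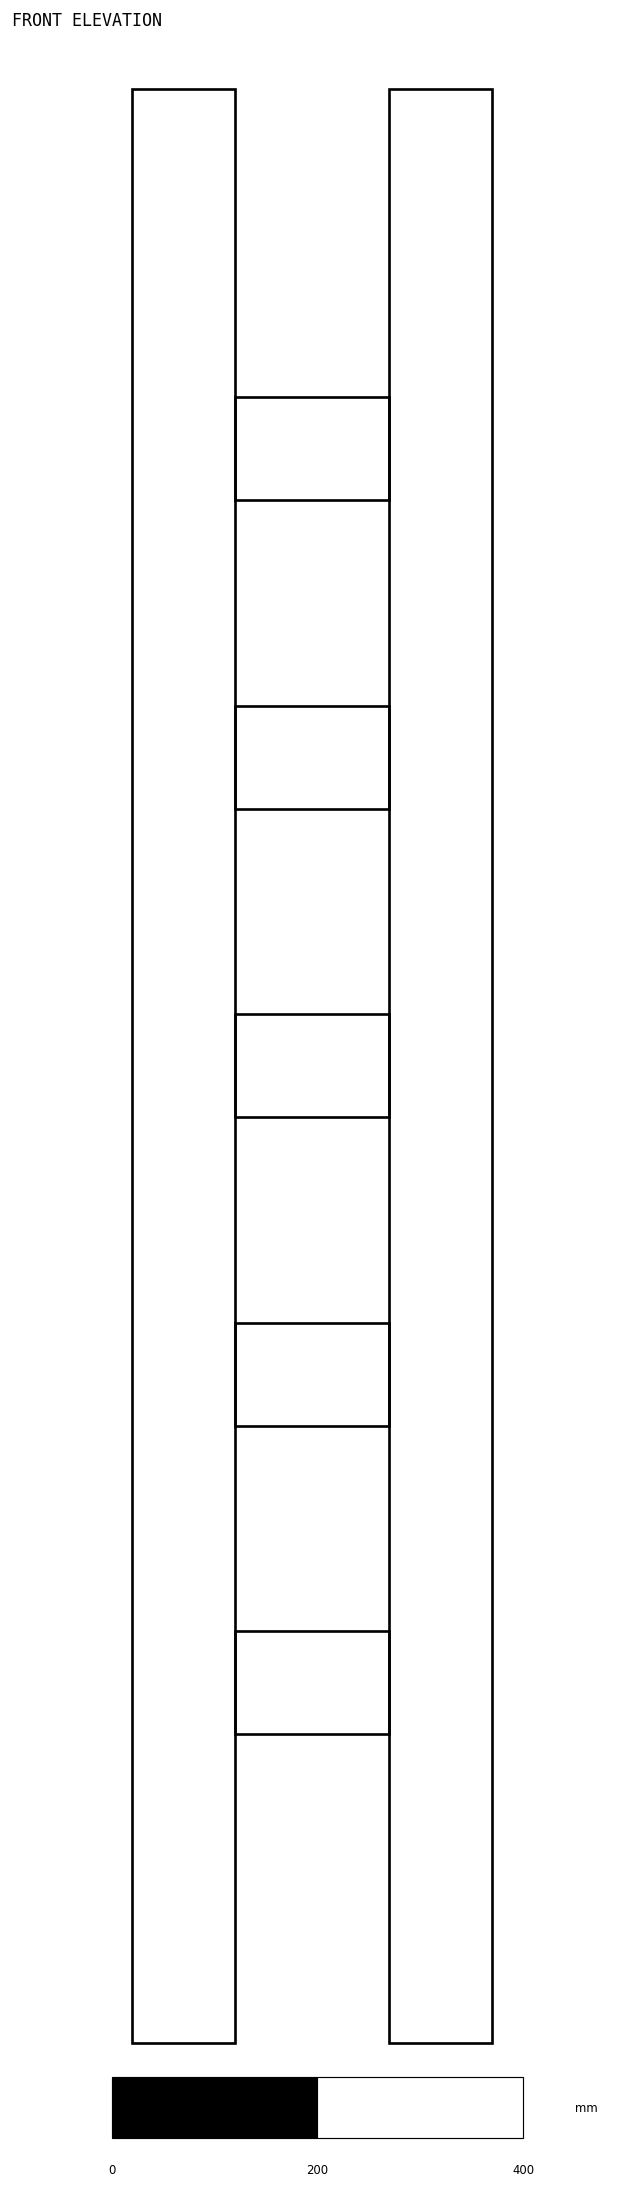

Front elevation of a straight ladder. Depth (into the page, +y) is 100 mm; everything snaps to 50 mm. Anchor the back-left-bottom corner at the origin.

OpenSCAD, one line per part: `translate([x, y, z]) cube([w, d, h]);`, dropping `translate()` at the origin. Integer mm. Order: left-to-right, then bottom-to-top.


cube([100, 100, 1900]);
translate([100, 0, 300]) cube([150, 100, 100]);
translate([100, 0, 600]) cube([150, 100, 100]);
translate([100, 0, 900]) cube([150, 100, 100]);
translate([100, 0, 1200]) cube([150, 100, 100]);
translate([100, 0, 1500]) cube([150, 100, 100]);
translate([250, 0, 0]) cube([100, 100, 1900]);
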